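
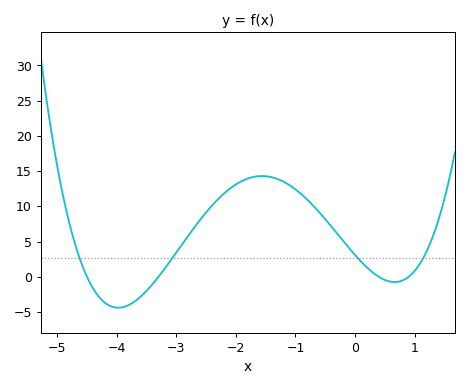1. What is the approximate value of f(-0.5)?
8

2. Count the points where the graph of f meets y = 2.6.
4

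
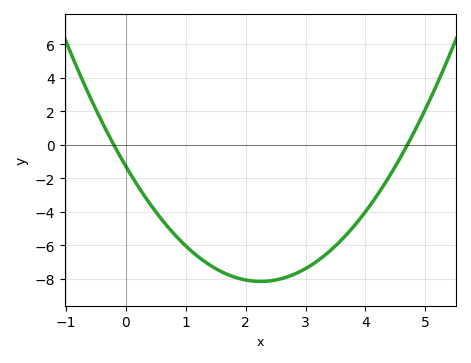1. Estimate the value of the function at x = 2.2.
-8.16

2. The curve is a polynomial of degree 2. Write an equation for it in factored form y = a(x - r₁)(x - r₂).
y = 1.36(x + 0.2)(x - 4.7)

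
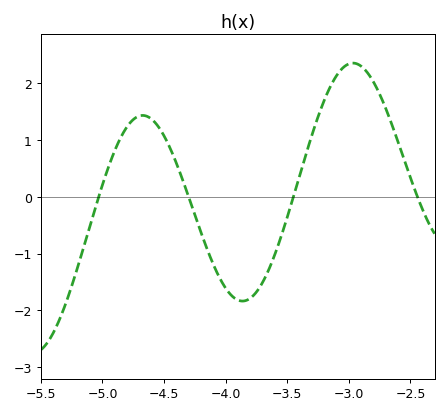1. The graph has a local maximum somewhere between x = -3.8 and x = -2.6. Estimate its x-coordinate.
-2.95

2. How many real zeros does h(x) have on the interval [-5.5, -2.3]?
4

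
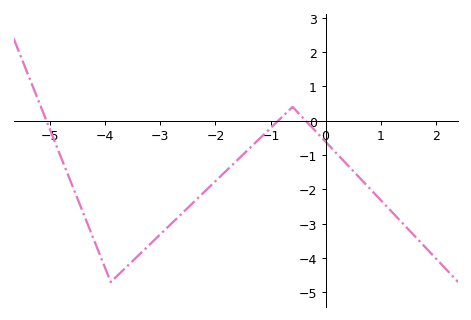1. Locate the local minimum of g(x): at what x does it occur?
-4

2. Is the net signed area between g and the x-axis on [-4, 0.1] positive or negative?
negative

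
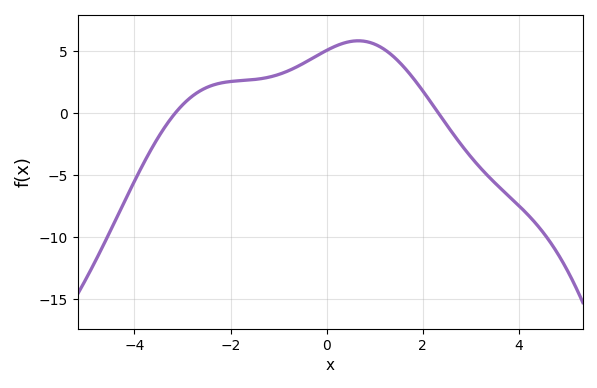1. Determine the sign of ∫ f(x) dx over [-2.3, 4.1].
positive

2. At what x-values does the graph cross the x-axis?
-3.15, 2.33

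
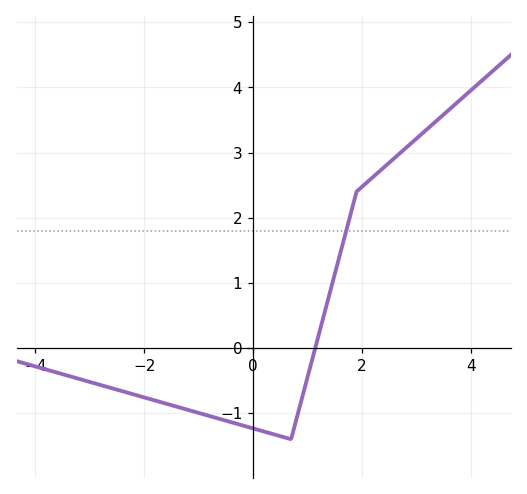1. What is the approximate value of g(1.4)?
0.817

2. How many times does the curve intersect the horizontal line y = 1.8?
1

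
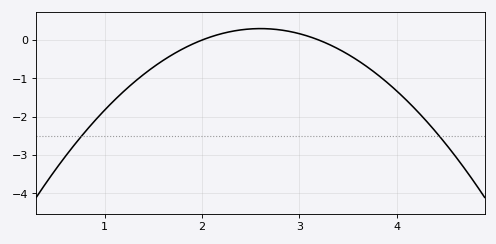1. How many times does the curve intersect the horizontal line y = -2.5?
2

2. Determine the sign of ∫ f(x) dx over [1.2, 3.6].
negative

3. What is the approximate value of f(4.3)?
-2.1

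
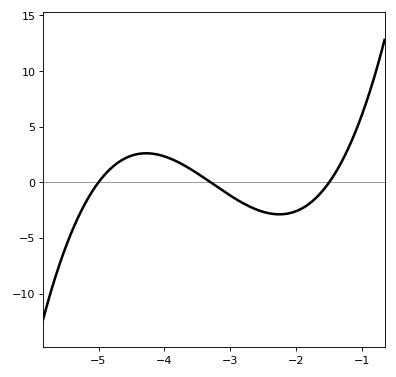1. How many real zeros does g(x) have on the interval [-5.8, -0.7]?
3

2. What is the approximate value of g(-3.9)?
2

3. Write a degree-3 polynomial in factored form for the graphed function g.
y = 1.33(x + 5)(x + 3.3)(x + 1.5)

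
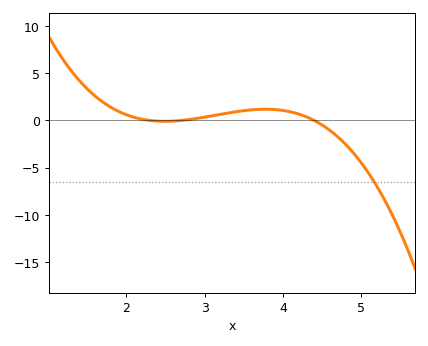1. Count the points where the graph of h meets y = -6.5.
1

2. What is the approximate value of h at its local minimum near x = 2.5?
0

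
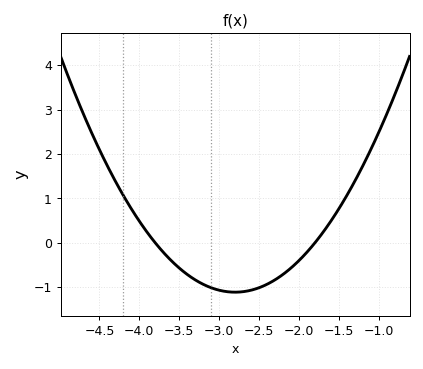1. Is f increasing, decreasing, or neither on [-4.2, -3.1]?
decreasing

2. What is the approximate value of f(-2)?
-0.4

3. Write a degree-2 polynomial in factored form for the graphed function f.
y = 1.11(x + 3.8)(x + 1.8)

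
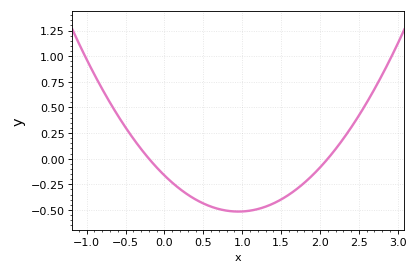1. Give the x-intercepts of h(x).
-0.2, 2.1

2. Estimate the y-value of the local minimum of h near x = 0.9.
-0.5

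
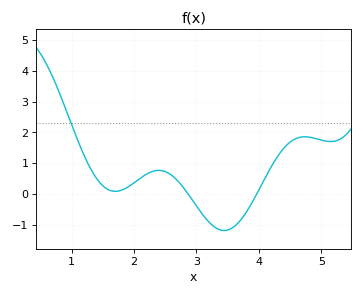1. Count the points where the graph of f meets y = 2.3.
1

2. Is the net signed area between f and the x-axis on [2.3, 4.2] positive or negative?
negative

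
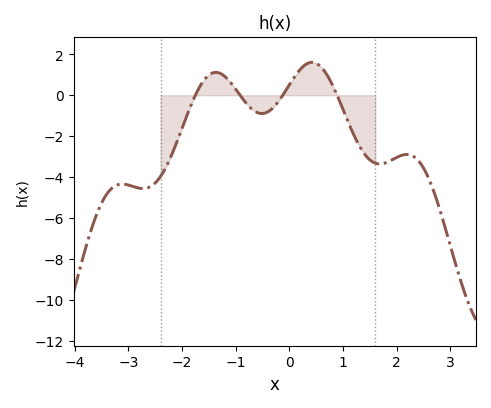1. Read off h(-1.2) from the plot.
0.913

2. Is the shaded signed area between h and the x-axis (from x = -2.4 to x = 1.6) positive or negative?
negative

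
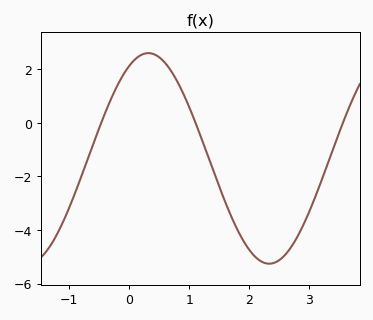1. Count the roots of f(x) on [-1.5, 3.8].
3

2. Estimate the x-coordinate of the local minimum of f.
2.34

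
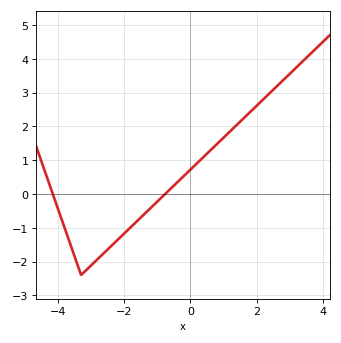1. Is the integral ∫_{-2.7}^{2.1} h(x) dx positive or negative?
positive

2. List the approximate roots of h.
-4.2, -0.8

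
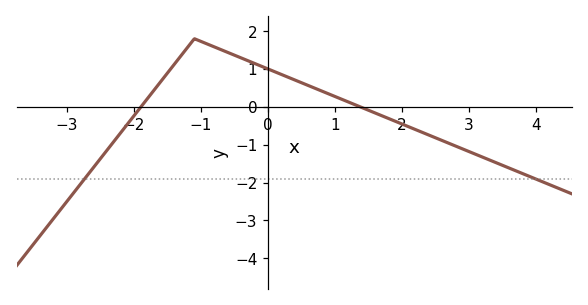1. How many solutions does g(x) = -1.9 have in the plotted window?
2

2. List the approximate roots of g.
-1.9, 1.37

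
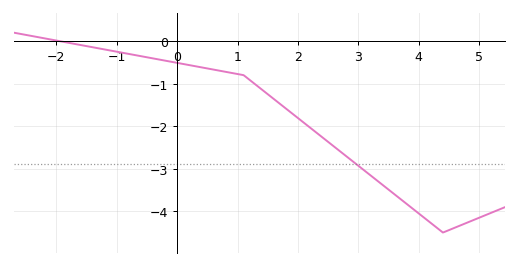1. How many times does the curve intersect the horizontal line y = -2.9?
1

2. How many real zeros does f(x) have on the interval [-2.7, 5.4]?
1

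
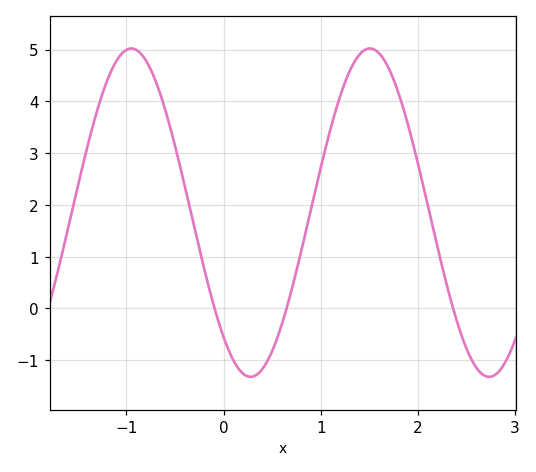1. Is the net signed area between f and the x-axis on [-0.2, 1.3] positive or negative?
positive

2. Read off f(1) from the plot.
2.72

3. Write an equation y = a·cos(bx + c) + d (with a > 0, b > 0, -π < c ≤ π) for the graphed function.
y = 3.17cos(2.56x + 2.43) + 1.85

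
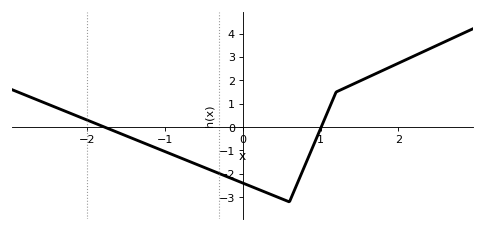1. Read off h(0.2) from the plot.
-2.7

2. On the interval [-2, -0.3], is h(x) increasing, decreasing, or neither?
decreasing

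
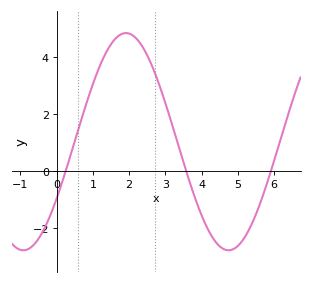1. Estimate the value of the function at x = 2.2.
4.66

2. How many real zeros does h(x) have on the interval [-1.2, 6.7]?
3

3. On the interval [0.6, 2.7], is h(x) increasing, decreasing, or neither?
neither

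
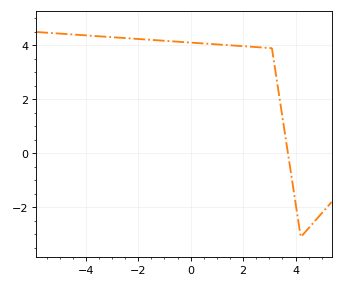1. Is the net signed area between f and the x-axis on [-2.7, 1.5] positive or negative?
positive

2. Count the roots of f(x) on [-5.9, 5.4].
1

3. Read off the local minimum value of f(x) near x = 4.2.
-3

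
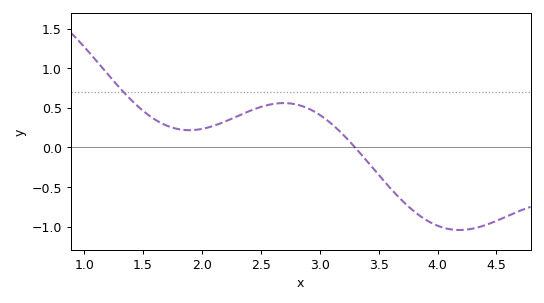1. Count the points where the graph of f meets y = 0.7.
1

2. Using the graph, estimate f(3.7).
-0.673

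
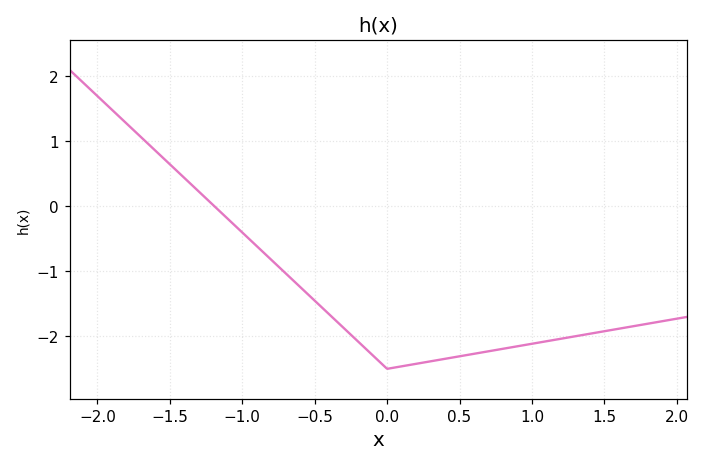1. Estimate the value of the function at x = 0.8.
-2.19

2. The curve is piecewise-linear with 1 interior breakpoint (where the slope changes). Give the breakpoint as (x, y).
(0, -2.5)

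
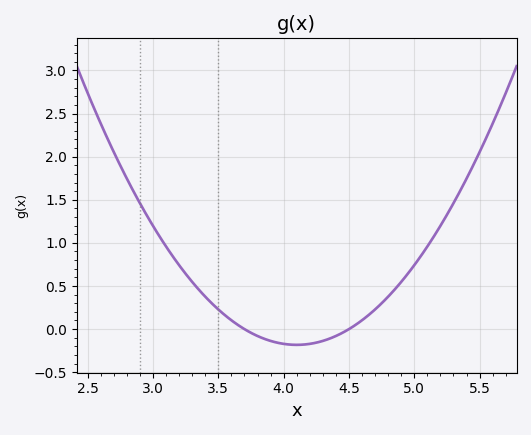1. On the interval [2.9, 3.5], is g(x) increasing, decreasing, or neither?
decreasing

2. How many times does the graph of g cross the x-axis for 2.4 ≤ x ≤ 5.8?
2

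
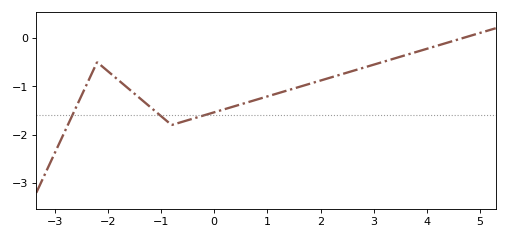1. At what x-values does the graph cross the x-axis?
4.68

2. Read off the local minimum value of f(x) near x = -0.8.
-1.8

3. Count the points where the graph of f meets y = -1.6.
3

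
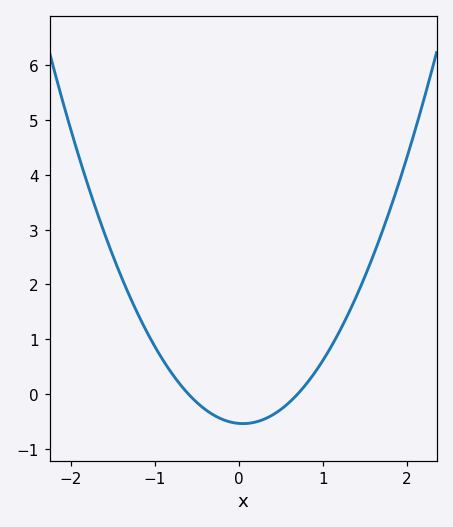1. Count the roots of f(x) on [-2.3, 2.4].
2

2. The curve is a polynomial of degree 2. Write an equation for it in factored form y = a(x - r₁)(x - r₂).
y = 1.28(x + 0.6)(x - 0.7)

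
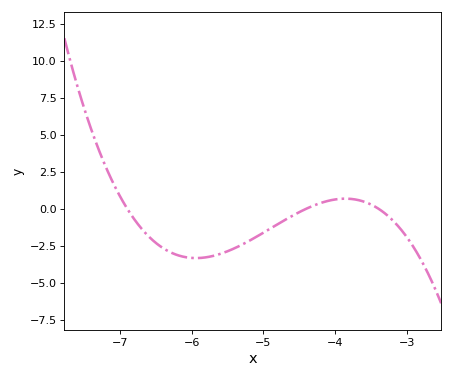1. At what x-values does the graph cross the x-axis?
-6.9, -4.4, -3.4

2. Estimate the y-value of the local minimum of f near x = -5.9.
-3.5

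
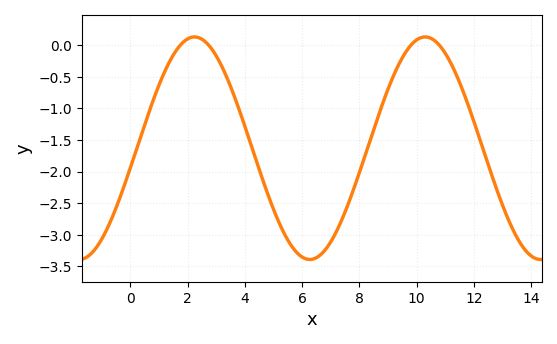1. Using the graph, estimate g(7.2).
-2.95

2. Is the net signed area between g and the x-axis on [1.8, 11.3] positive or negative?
negative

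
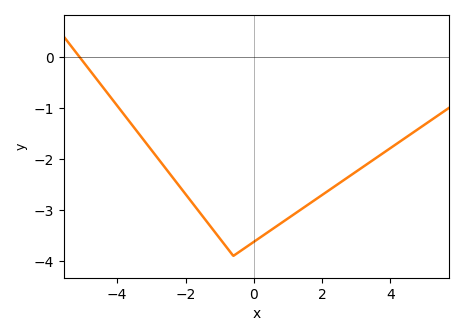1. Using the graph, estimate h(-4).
-0.955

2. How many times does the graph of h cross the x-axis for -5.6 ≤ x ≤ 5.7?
1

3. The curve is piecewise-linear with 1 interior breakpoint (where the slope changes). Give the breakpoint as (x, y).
(-0.6, -3.9)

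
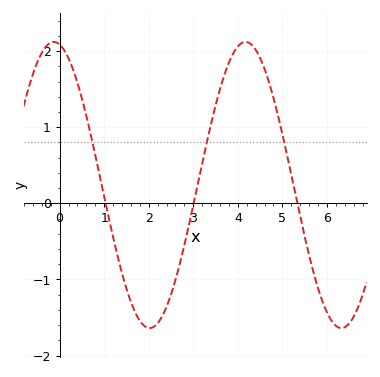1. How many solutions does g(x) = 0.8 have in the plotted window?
3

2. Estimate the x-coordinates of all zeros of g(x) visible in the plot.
1, 3, 5.4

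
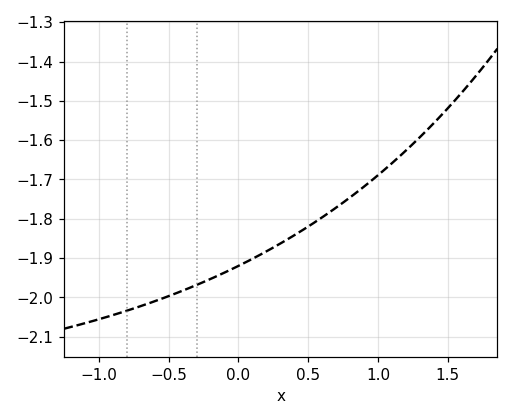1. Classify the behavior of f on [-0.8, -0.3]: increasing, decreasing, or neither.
increasing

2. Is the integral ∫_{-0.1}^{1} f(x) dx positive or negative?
negative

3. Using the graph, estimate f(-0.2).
-1.95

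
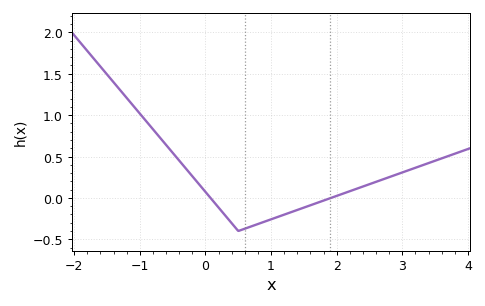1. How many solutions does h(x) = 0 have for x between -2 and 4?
2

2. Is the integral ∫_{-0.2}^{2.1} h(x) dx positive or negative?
negative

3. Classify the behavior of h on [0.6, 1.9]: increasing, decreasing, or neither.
increasing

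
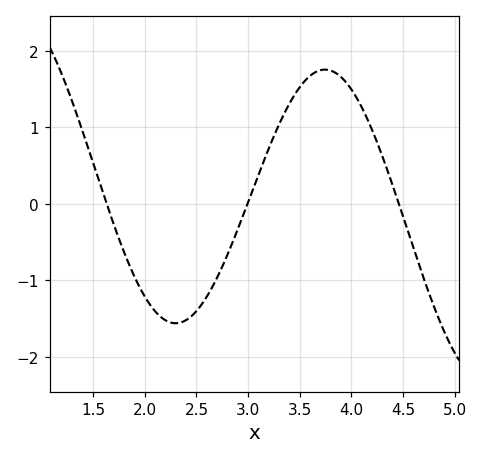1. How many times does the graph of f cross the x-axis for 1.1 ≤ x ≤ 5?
3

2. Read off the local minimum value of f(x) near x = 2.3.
-1.56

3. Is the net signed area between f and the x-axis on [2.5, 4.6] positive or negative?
positive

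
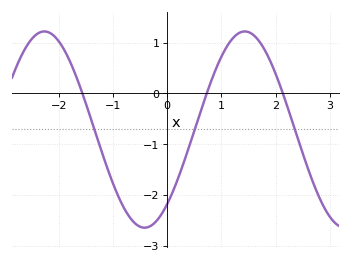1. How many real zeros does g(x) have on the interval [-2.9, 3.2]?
3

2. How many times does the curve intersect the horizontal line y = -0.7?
3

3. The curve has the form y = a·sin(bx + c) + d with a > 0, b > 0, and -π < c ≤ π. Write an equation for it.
y = 1.93sin(1.7x - 0.86) - 0.71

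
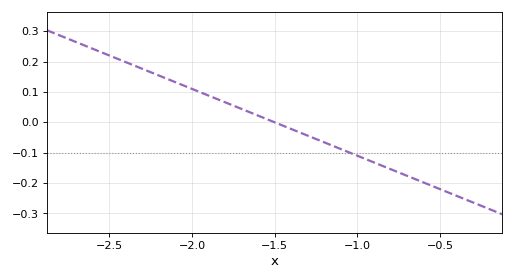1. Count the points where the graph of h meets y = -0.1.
1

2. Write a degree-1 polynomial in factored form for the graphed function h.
y = -0.22(x + 1.5)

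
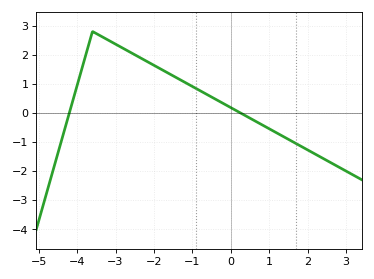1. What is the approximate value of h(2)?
-1.3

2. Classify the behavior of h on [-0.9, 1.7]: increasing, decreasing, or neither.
decreasing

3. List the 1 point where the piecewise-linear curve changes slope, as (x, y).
(-3.6, 2.8)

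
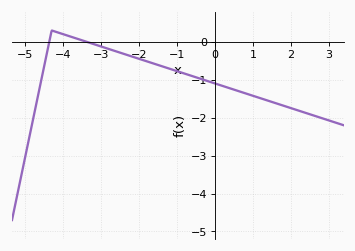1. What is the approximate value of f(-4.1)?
0.2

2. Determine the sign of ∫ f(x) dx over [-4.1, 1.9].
negative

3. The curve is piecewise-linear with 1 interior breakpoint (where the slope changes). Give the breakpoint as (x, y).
(-4.3, 0.3)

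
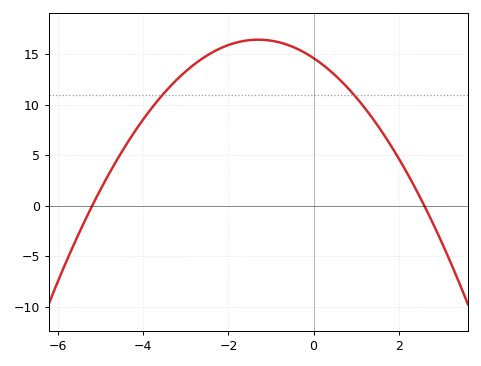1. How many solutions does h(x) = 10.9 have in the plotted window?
2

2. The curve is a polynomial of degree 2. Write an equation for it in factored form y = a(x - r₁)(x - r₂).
y = -1.08(x + 5.2)(x - 2.6)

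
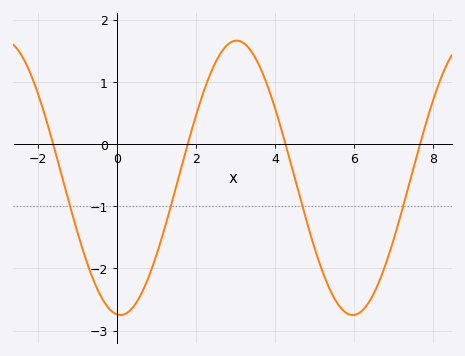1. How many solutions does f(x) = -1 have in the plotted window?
4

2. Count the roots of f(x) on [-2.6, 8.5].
4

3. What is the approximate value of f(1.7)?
-0.2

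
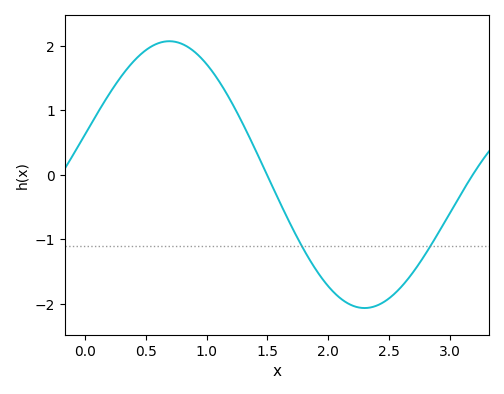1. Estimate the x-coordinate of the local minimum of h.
2.3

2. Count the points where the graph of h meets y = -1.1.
2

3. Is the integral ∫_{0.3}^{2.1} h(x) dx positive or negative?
positive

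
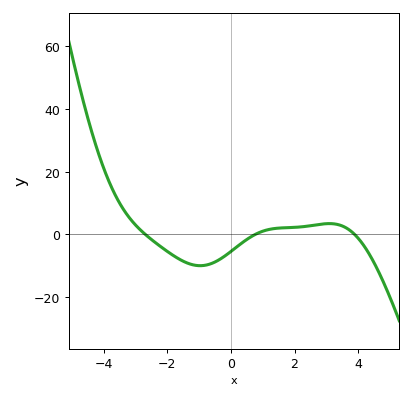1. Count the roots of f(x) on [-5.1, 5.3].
3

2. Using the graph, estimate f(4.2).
-4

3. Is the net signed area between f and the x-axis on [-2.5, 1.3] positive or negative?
negative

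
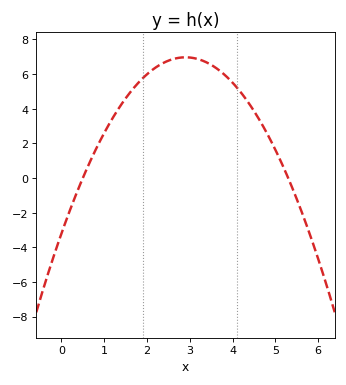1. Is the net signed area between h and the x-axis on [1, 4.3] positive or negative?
positive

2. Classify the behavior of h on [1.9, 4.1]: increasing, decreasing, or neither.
neither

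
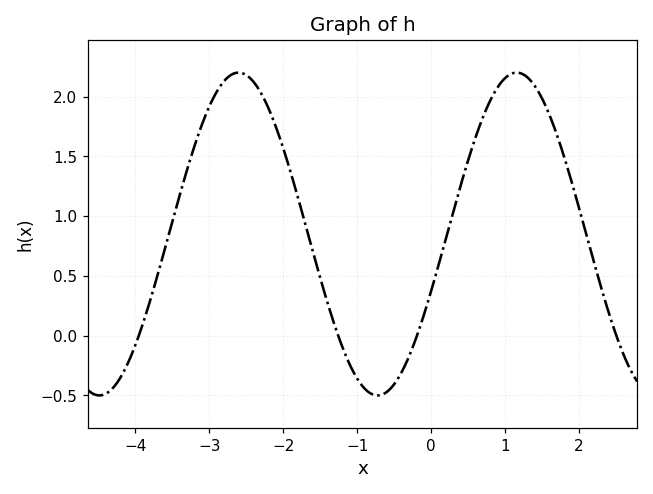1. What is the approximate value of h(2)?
1.05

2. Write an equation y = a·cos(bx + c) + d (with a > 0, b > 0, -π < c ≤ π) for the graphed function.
y = 1.35cos(1.7x - 1.9) + 0.85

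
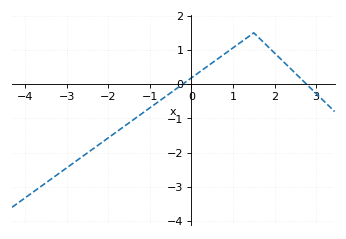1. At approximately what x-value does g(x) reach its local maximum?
1.5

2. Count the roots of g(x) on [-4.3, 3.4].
2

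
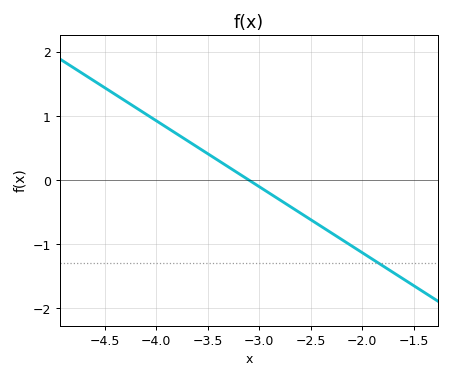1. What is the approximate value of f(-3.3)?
0.2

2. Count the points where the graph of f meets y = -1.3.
1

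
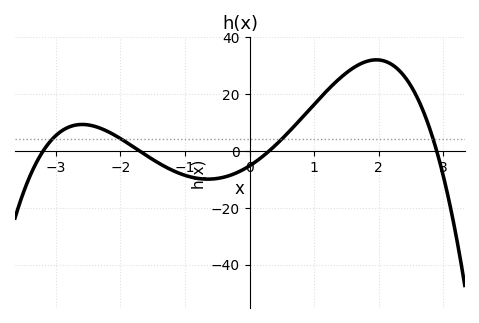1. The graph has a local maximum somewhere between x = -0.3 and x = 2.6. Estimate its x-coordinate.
1.96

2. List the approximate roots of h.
-3.2, -1.7, 0.3, 2.9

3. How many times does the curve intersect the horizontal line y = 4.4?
4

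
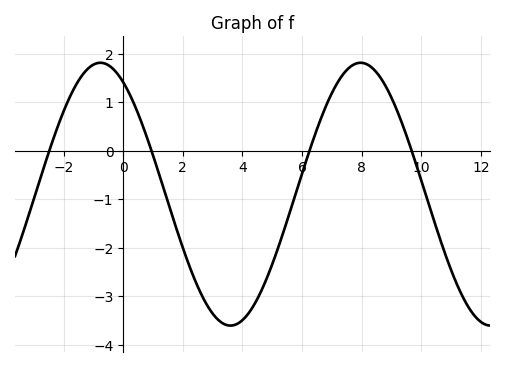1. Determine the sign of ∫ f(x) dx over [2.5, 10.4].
negative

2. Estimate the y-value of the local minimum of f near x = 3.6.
-3.6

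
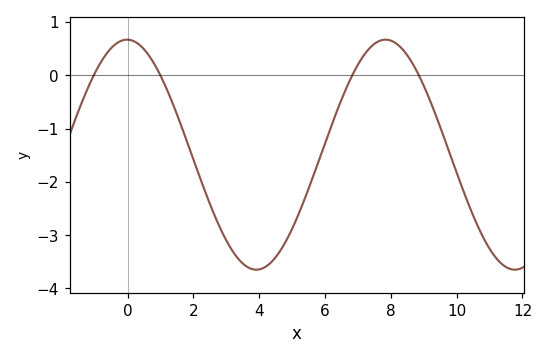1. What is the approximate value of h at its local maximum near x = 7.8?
0.67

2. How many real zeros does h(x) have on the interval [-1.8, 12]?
4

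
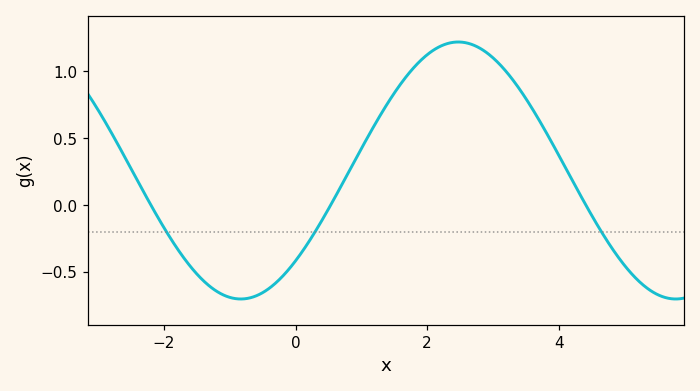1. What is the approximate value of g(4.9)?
-0.383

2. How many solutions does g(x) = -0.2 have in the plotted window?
3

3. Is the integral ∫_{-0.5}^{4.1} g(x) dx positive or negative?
positive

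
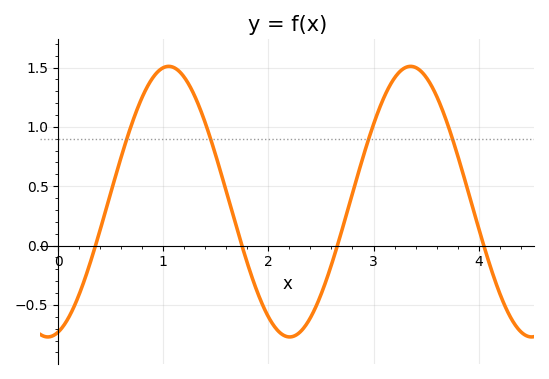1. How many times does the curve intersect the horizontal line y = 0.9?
4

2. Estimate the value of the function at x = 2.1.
-0.75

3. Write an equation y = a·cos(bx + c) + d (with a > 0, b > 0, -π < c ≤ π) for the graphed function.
y = 1.14cos(2.7x - 2.9) + 0.37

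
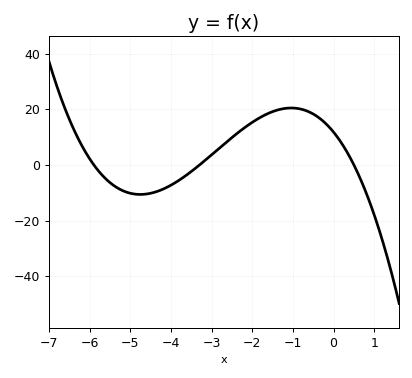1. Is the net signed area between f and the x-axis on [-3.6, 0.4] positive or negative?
positive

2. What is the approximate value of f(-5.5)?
-6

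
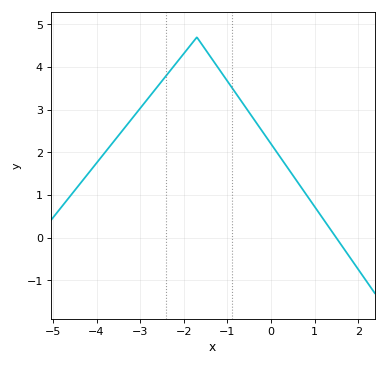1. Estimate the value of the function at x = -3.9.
1.88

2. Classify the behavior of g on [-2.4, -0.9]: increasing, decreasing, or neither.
neither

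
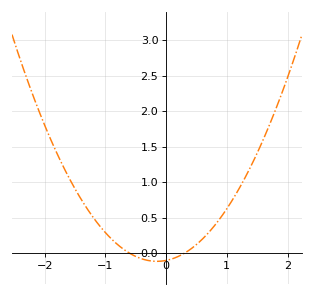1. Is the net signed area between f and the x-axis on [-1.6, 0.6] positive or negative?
positive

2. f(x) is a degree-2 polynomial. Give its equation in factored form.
y = 0.56(x + 0.6)(x - 0.3)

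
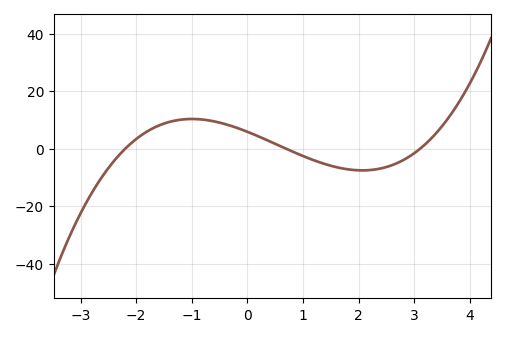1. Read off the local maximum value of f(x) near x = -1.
10.4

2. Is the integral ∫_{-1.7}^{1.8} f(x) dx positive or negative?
positive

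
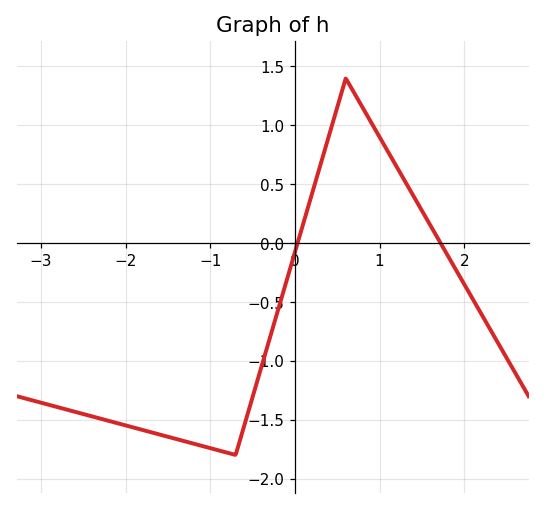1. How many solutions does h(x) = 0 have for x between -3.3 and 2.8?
2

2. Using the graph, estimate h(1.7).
0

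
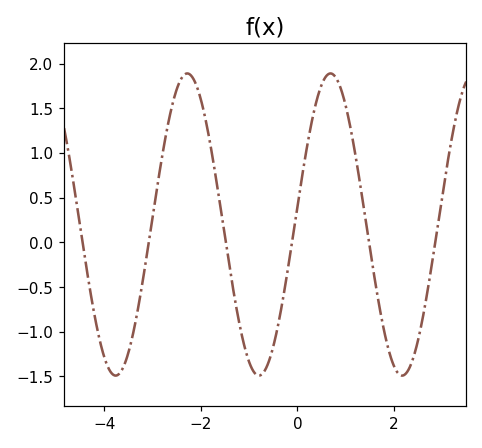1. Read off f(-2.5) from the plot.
1.7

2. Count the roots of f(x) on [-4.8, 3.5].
6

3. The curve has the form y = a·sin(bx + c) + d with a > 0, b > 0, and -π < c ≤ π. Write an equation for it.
y = 1.69sin(2.1x + 0.12) + 0.2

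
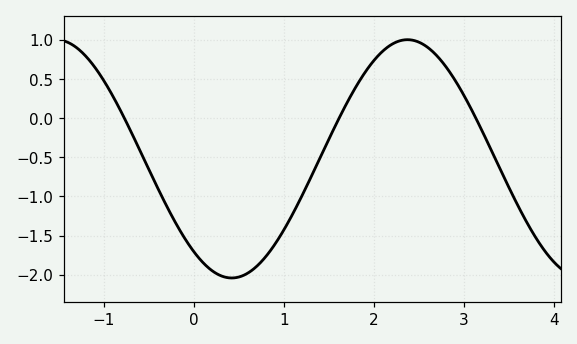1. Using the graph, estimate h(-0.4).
-0.9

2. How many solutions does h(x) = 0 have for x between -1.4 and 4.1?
3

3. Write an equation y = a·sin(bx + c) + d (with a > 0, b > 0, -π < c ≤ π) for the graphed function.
y = 1.52sin(1.6x - 2.3) - 0.52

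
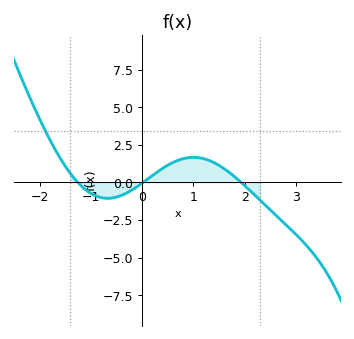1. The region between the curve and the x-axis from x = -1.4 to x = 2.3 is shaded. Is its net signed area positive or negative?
positive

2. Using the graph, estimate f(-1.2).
-0.193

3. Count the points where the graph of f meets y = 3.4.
1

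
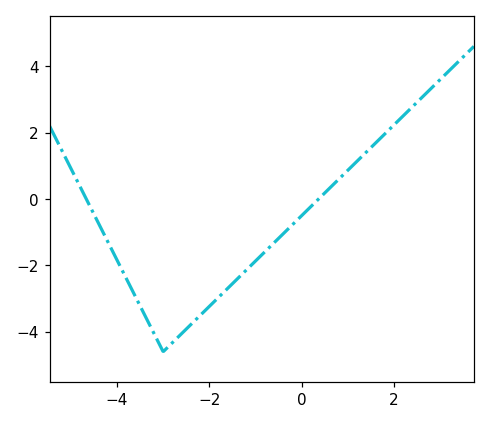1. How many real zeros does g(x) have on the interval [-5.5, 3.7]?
2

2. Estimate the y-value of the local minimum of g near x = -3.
-4.6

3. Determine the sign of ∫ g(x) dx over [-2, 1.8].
negative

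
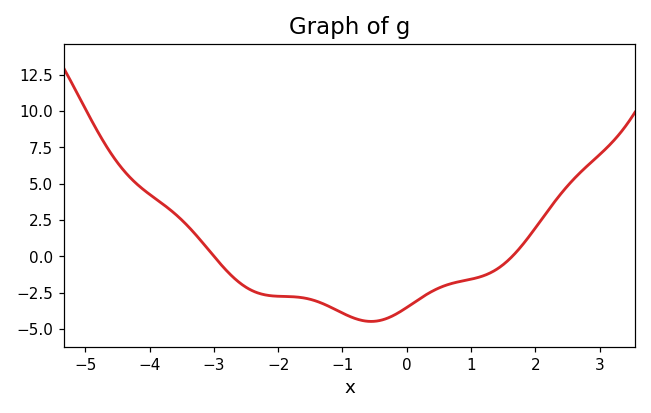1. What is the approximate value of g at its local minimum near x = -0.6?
-4.47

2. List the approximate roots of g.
-3, 1.64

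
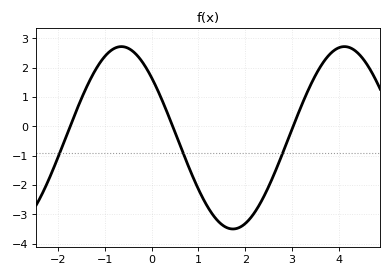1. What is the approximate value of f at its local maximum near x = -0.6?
2.72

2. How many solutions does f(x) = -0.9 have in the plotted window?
3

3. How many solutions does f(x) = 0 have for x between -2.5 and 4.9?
3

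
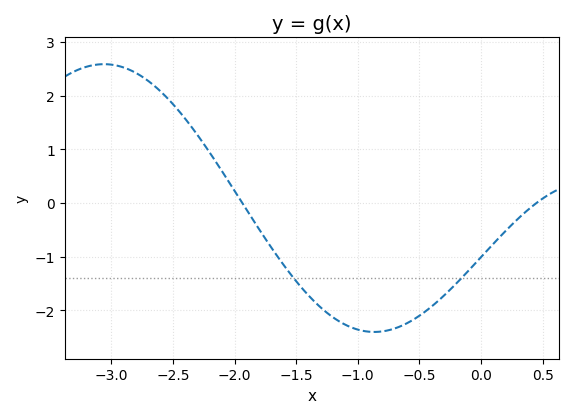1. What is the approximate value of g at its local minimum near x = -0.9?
-2.4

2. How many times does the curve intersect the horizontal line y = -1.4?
2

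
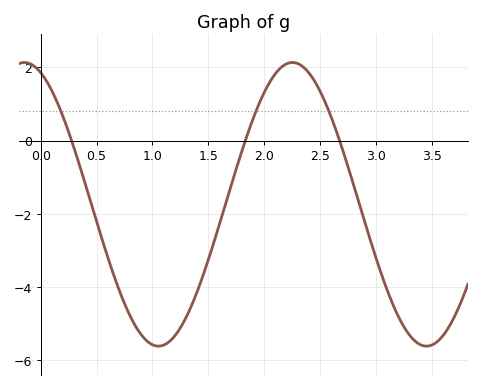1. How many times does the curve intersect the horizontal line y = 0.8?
3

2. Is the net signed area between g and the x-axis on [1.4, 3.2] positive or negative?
negative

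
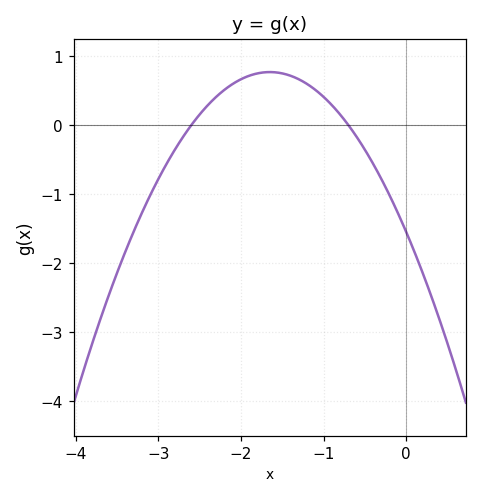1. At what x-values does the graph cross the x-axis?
-2.6, -0.7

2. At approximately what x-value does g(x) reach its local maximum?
-1.65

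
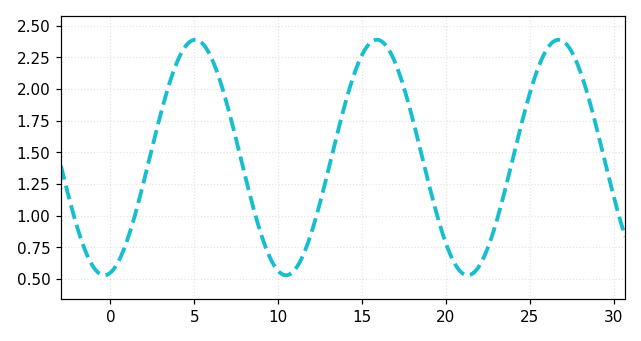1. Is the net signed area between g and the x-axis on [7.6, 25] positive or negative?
positive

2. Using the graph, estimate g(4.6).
2.36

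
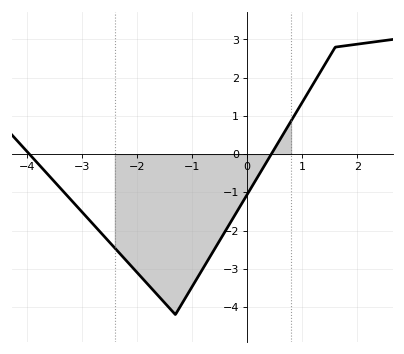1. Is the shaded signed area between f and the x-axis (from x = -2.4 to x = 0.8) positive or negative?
negative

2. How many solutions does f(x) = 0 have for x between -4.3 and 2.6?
2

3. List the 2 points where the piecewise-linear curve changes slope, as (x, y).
(-1.3, -4.2); (1.6, 2.8)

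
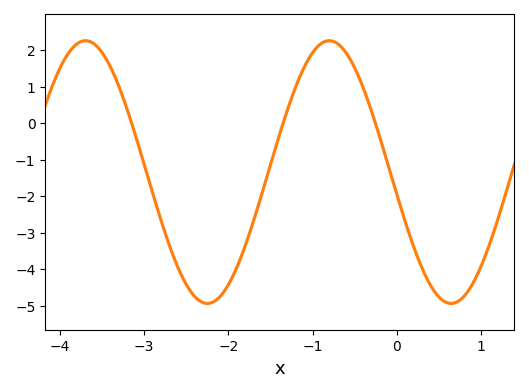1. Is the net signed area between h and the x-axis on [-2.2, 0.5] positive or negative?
negative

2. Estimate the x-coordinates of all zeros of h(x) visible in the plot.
-3.1, -1.3, -0.3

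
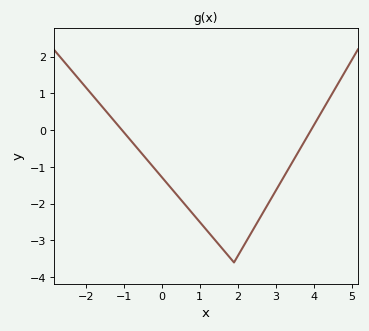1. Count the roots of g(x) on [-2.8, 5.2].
2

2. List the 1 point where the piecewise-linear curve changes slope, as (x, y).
(1.9, -3.6)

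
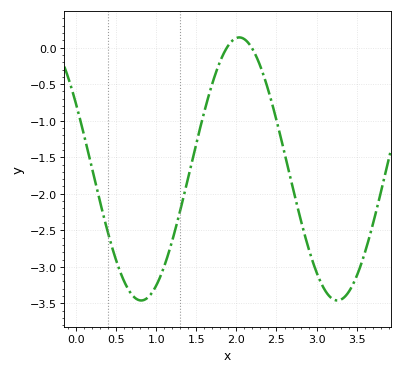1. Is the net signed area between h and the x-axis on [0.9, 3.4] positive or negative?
negative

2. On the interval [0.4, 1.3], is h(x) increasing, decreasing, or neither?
neither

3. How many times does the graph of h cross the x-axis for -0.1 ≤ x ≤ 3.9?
2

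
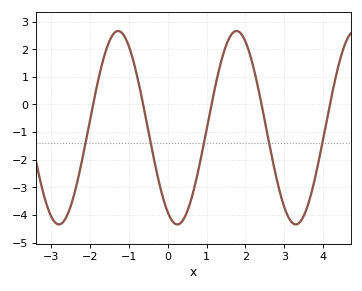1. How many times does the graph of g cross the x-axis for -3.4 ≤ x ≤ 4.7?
5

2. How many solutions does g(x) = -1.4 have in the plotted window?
5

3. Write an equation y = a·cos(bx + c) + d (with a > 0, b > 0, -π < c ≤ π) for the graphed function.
y = 3.5cos(2.06x + 2.63) - 0.84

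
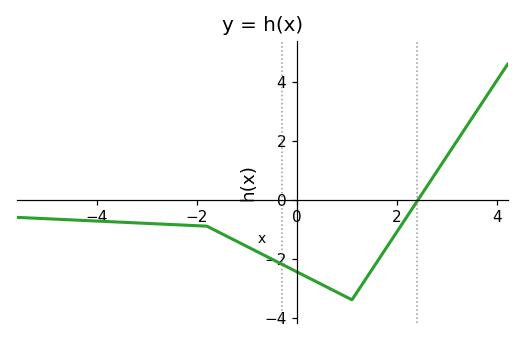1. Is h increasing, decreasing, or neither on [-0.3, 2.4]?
neither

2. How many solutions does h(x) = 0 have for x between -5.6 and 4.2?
1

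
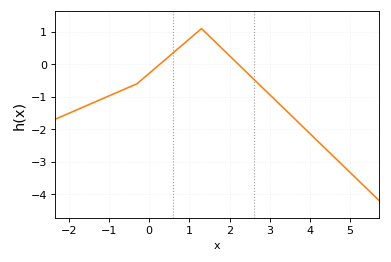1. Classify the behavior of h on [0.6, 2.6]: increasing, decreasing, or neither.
neither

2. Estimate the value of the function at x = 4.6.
-2.9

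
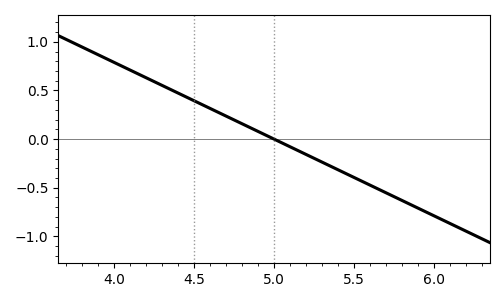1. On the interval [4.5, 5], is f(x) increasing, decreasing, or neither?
decreasing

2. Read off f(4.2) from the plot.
0.632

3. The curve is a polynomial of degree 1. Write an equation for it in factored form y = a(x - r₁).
y = -0.79(x - 5)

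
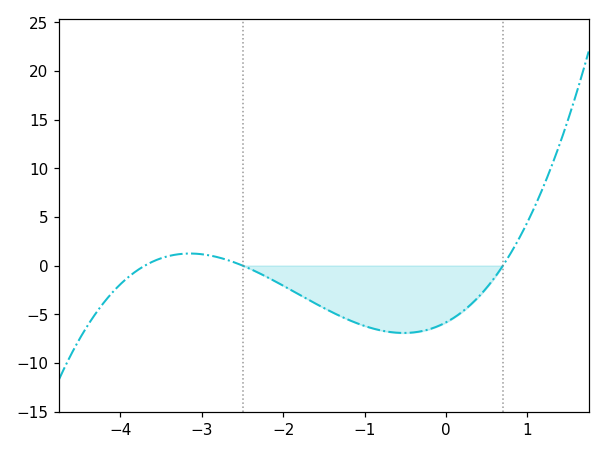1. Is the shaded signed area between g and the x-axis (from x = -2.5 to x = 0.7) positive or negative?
negative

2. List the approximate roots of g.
-3.7, -2.5, 0.7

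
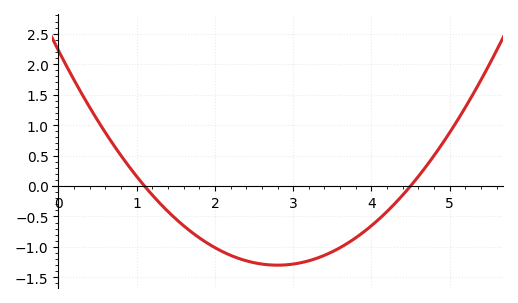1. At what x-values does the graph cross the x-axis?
1.1, 4.5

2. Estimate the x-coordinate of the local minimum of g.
2.8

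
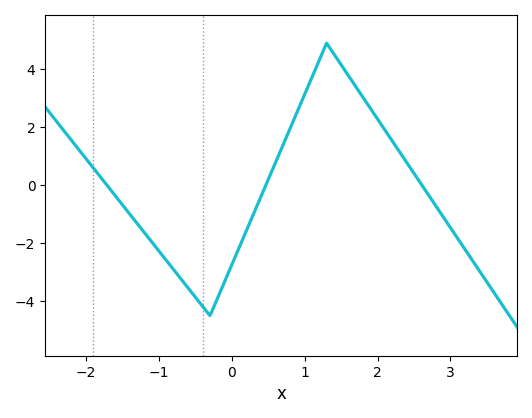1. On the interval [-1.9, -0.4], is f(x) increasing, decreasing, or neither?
decreasing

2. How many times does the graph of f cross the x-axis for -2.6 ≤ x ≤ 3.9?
3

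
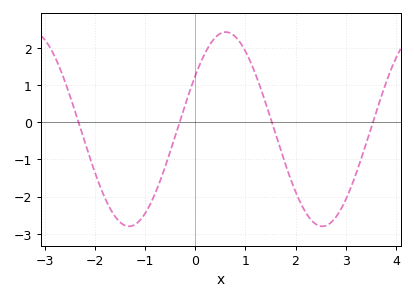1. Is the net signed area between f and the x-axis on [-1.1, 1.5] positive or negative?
positive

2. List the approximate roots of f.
-2.33, -0.312, 1.53, 3.54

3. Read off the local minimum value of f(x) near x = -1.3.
-2.8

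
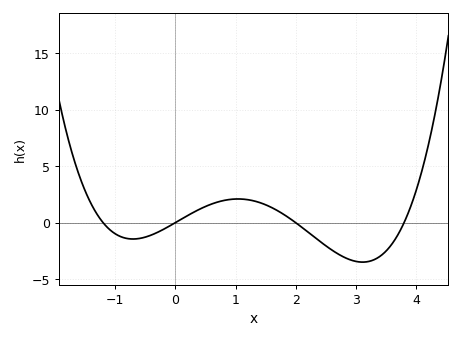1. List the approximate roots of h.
-1.2, 0, 2, 3.8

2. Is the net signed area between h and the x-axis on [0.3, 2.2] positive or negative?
positive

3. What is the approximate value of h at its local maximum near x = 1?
2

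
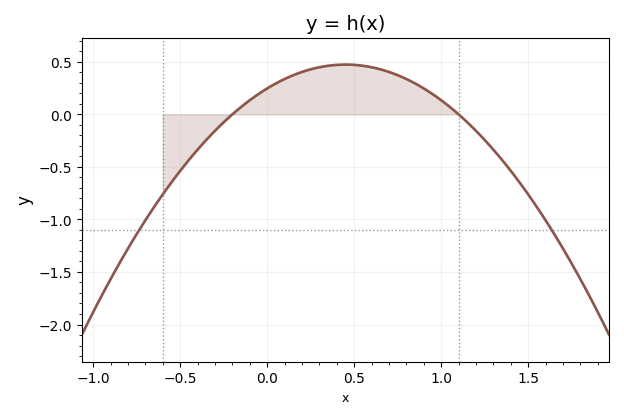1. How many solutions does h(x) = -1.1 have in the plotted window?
2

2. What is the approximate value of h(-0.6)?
-0.762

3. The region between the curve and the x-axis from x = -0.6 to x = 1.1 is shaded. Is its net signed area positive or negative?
positive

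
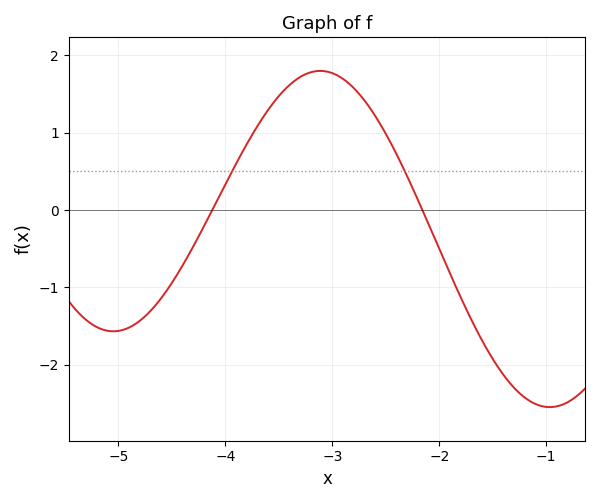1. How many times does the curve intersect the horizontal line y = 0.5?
2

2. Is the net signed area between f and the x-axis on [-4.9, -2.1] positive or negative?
positive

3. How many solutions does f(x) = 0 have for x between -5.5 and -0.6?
2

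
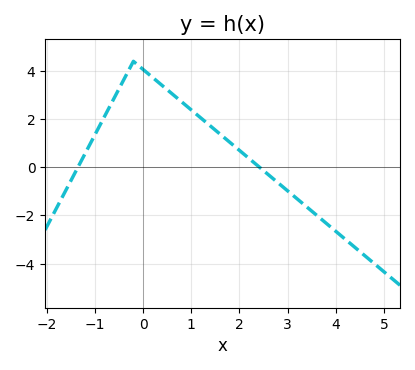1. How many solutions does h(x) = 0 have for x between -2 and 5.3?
2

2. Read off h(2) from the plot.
0.8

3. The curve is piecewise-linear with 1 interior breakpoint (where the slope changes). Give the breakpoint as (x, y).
(-0.2, 4.4)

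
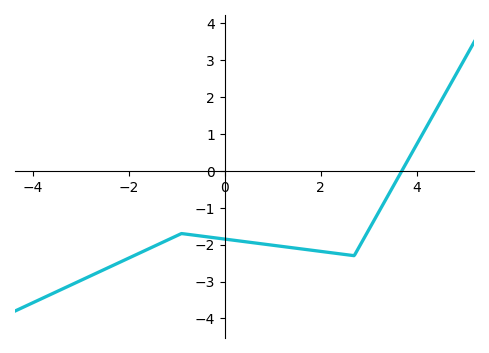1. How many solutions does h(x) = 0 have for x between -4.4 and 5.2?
1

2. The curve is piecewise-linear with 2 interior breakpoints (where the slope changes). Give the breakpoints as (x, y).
(-0.9, -1.7); (2.7, -2.3)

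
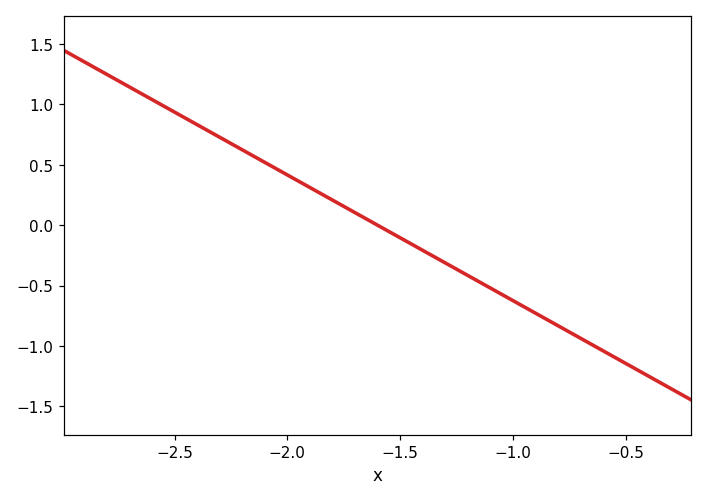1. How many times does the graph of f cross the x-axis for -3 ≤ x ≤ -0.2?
1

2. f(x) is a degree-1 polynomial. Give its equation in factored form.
y = -1.04(x + 1.6)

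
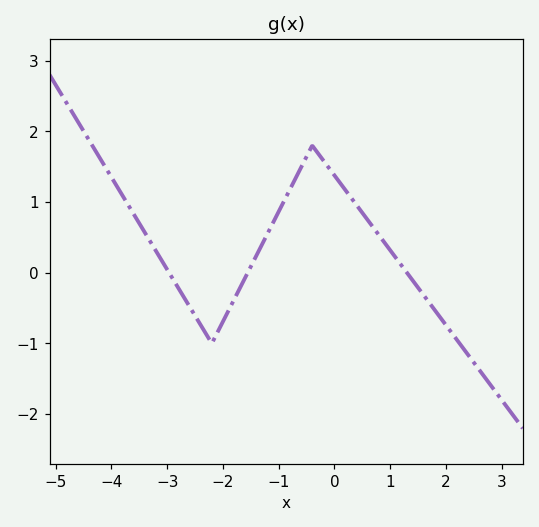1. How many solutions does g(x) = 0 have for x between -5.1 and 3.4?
3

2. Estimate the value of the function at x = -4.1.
1.48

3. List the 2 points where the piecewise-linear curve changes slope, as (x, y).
(-2.2, -1); (-0.4, 1.8)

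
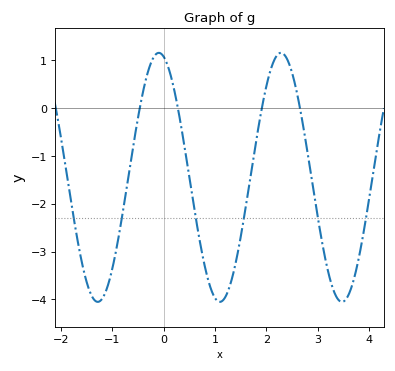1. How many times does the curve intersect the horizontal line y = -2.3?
6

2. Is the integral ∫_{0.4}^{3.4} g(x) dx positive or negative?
negative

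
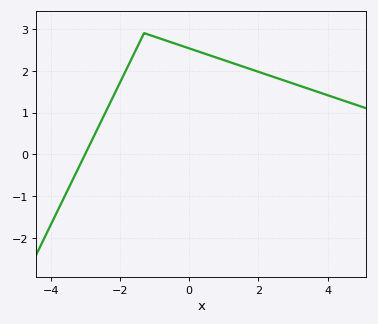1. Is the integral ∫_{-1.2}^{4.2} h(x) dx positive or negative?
positive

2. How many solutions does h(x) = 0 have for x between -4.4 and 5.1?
1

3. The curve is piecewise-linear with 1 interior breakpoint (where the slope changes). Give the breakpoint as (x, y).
(-1.3, 2.9)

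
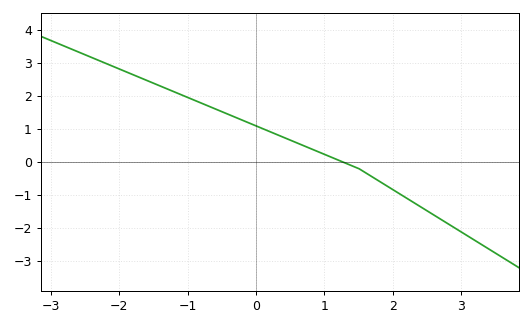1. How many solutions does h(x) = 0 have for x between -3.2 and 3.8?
1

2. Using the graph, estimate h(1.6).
-0.328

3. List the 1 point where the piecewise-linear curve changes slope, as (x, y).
(1.5, -0.2)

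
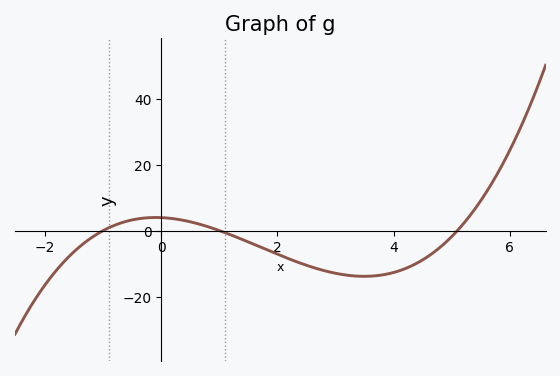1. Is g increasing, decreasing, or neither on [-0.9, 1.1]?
neither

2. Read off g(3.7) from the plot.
-13.7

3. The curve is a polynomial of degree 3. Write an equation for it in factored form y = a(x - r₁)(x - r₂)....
y = 0.77(x + 1)(x - 1)(x - 5.1)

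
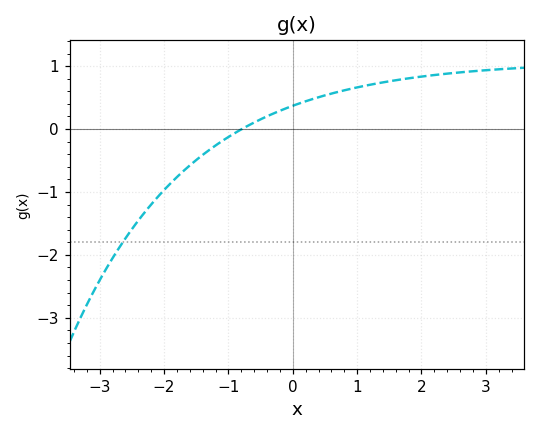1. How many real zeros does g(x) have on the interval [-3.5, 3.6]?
1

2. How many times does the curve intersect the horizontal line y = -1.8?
1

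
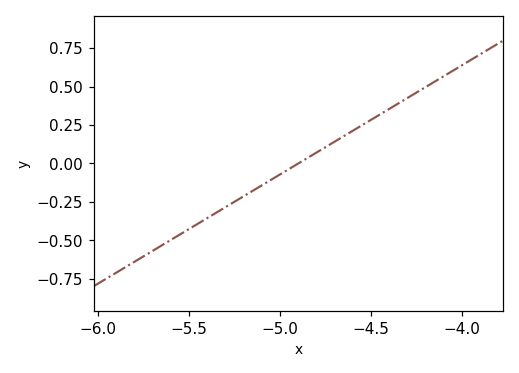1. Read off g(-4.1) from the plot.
0.568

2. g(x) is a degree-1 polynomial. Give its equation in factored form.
y = 0.71(x + 4.9)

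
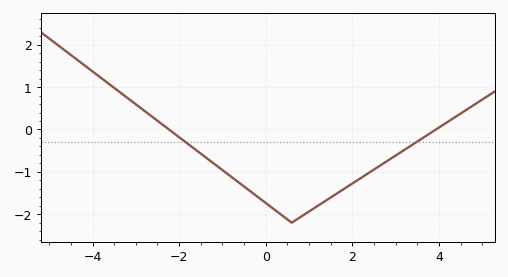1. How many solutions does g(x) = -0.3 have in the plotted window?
2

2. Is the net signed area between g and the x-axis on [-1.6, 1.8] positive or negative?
negative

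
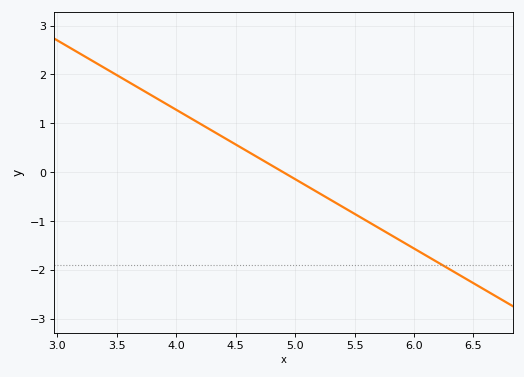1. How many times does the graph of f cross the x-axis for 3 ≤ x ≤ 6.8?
1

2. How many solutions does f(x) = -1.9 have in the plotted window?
1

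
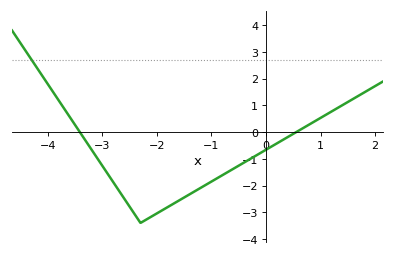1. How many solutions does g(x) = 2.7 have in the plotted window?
1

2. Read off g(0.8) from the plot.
0.291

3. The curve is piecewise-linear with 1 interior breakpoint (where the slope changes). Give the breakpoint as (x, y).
(-2.3, -3.4)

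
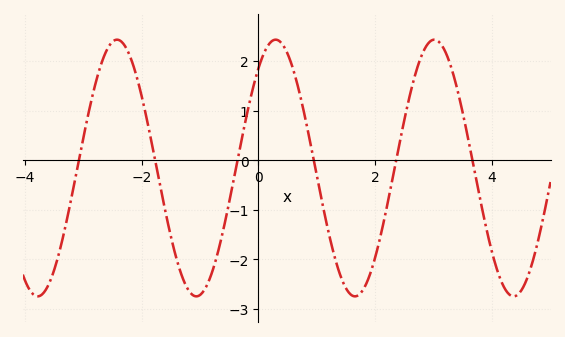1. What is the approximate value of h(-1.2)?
-2.63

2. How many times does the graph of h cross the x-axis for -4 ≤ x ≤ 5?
6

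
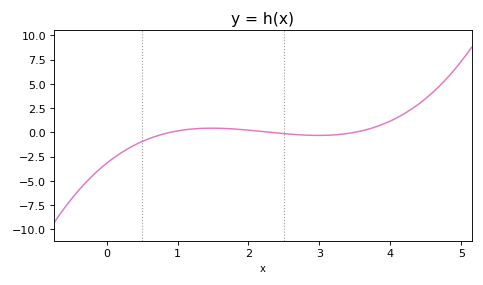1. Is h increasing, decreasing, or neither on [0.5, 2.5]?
neither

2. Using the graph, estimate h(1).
0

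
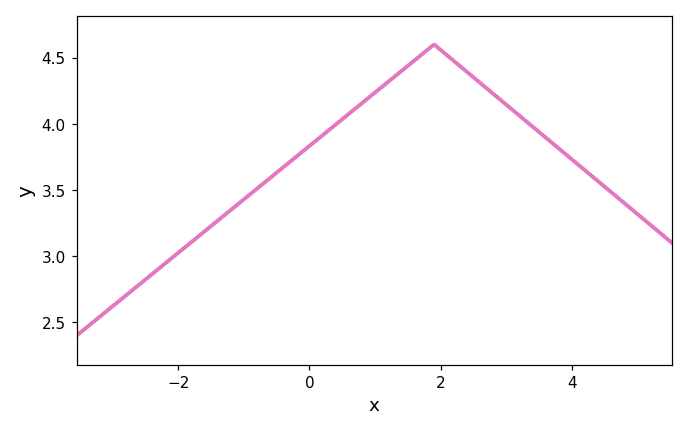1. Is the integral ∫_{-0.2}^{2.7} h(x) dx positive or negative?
positive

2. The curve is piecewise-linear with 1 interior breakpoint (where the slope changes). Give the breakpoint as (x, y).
(1.9, 4.6)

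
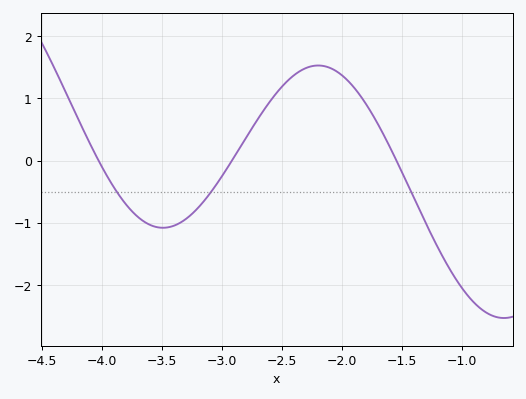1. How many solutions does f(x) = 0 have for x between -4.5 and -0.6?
3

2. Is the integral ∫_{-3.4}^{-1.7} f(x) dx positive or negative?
positive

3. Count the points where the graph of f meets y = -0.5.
3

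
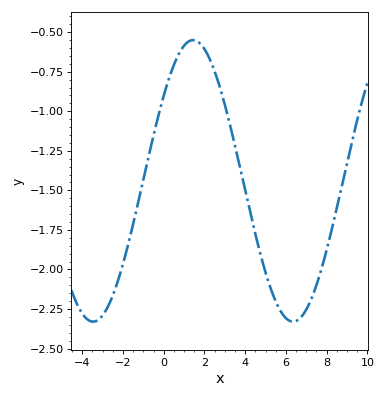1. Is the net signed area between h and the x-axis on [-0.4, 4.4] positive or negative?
negative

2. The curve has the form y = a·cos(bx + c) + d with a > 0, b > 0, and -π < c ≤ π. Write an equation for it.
y = 0.89cos(0.64x - 0.92) - 1.44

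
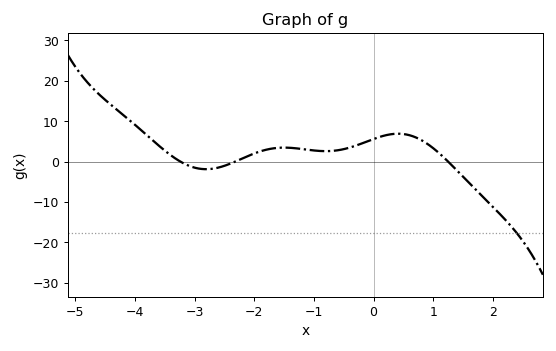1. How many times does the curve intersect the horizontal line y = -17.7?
1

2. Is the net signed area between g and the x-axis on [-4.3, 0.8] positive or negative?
positive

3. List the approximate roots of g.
-3.2, -2.4, 1.2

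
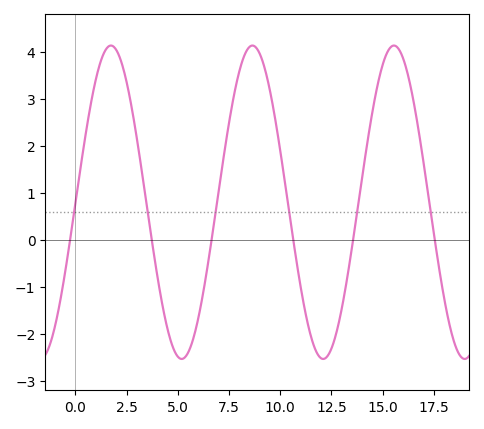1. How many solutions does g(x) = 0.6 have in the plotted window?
6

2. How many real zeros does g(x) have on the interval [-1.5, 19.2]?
6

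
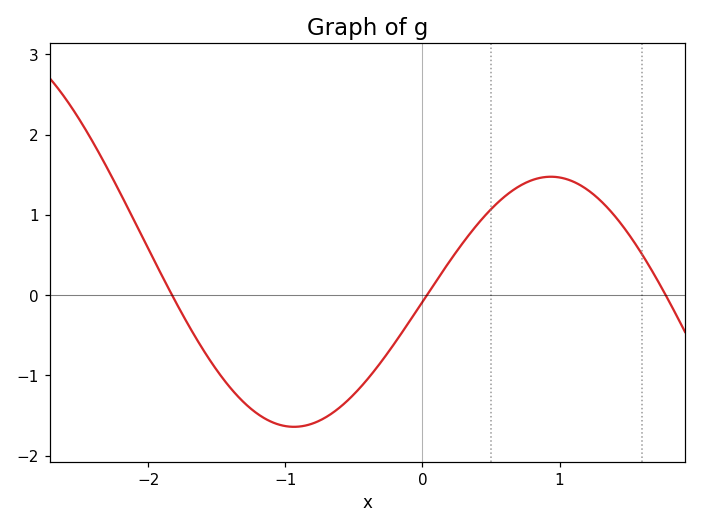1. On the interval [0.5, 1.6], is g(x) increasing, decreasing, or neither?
neither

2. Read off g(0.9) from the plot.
1.5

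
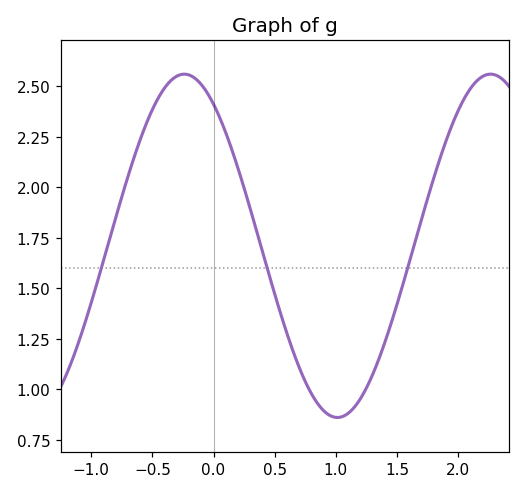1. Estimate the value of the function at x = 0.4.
1.68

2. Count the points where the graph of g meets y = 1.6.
3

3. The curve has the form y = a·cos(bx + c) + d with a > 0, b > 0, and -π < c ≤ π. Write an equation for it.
y = 0.85cos(2.5x + 0.6) + 1.71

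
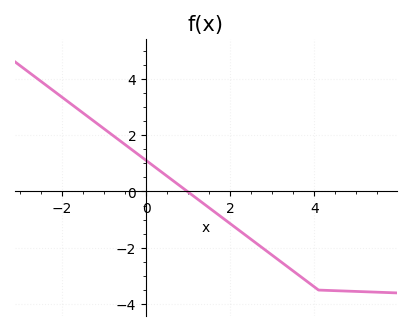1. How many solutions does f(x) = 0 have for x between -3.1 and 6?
1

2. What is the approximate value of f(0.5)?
0.6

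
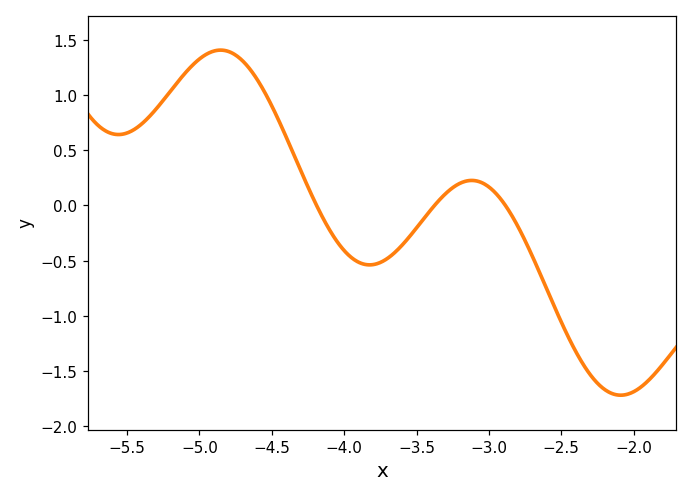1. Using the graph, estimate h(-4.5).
0.901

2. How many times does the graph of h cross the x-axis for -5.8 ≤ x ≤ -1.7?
3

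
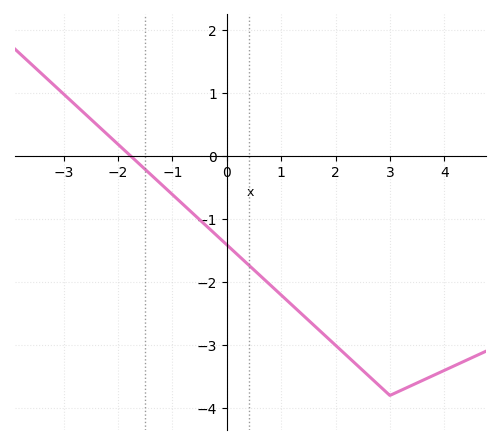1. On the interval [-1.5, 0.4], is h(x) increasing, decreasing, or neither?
decreasing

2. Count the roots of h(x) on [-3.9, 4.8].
1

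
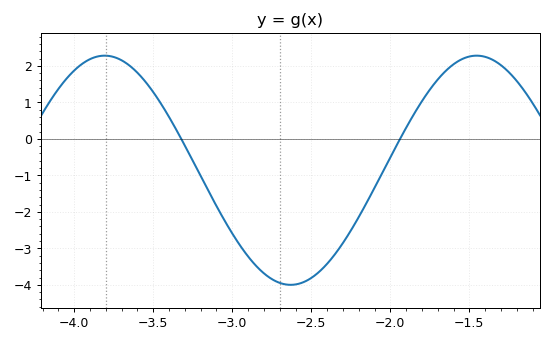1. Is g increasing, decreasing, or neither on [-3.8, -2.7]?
decreasing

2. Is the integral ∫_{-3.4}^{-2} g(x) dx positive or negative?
negative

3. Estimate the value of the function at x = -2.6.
-3.99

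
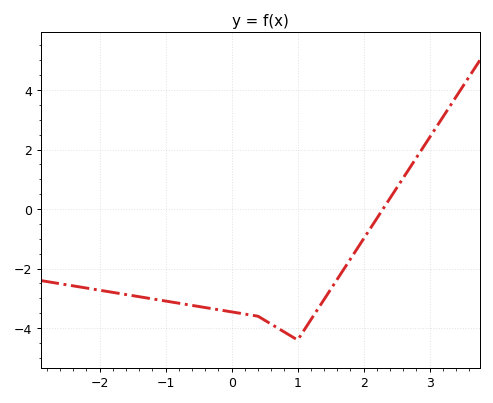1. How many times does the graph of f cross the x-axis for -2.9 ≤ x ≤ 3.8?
1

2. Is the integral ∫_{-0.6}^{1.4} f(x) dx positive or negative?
negative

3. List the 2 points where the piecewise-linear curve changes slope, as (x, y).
(0.4, -3.6); (1, -4.4)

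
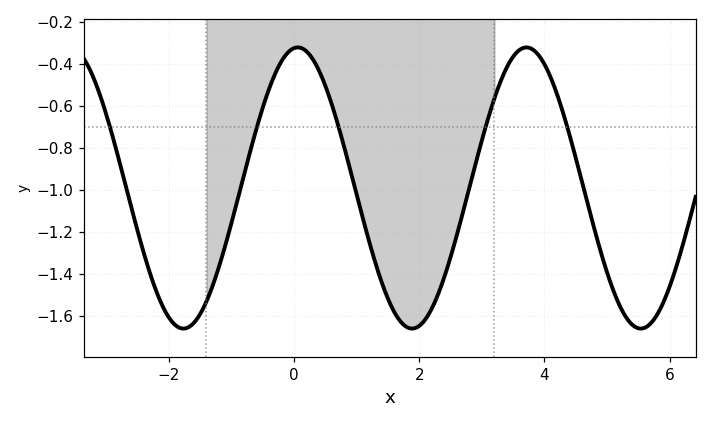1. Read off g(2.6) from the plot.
-1.21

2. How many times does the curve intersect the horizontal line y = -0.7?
5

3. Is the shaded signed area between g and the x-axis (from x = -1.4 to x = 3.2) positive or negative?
negative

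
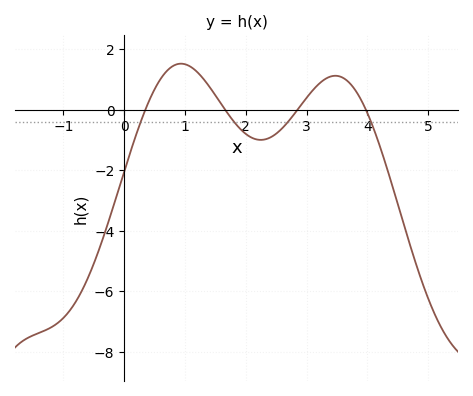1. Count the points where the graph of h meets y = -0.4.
4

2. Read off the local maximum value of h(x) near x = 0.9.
1.6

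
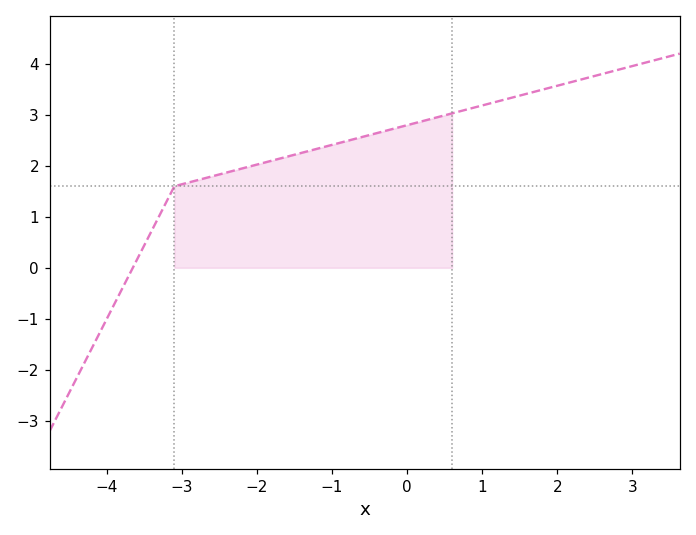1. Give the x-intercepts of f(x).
-3.65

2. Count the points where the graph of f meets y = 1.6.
1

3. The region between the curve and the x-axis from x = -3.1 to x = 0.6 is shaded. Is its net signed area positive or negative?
positive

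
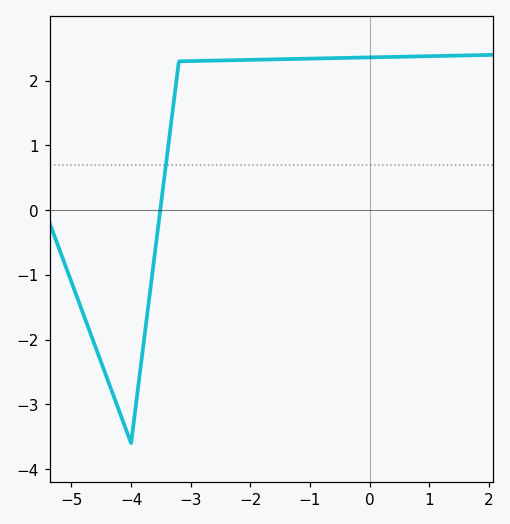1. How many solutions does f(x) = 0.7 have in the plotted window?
1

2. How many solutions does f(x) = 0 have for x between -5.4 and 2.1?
1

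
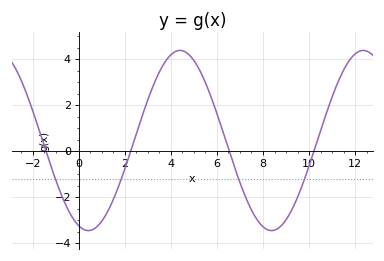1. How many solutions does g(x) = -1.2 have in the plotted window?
4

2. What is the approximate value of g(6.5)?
0.101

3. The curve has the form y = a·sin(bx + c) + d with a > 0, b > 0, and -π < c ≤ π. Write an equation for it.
y = 3.92sin(0.79x - 1.9) + 0.46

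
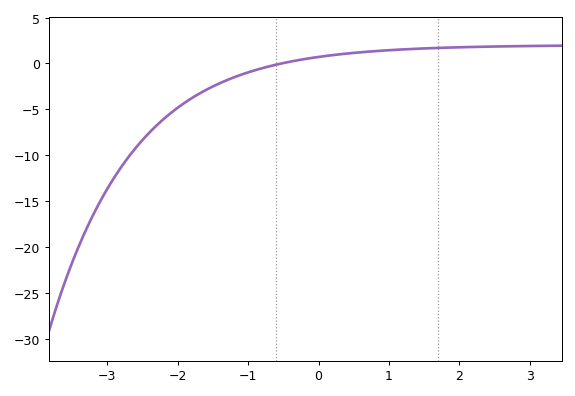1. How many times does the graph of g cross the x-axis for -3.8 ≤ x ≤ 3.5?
1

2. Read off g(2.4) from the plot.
2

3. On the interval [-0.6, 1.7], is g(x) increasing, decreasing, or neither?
increasing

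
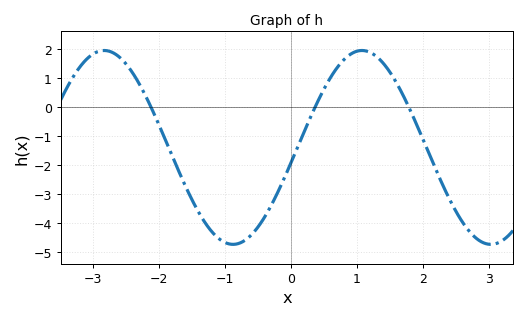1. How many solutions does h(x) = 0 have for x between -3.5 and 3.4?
3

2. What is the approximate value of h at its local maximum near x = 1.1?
1.9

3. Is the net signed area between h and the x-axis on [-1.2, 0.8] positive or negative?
negative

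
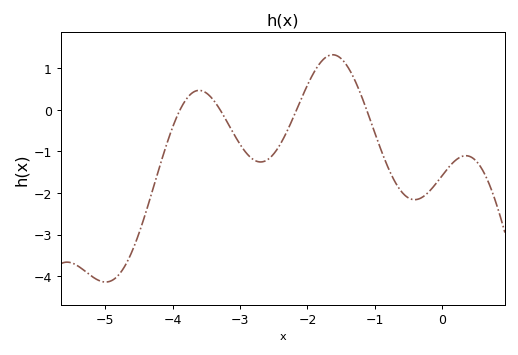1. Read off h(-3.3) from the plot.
0.006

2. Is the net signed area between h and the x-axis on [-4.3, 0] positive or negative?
negative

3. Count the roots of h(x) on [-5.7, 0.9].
4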